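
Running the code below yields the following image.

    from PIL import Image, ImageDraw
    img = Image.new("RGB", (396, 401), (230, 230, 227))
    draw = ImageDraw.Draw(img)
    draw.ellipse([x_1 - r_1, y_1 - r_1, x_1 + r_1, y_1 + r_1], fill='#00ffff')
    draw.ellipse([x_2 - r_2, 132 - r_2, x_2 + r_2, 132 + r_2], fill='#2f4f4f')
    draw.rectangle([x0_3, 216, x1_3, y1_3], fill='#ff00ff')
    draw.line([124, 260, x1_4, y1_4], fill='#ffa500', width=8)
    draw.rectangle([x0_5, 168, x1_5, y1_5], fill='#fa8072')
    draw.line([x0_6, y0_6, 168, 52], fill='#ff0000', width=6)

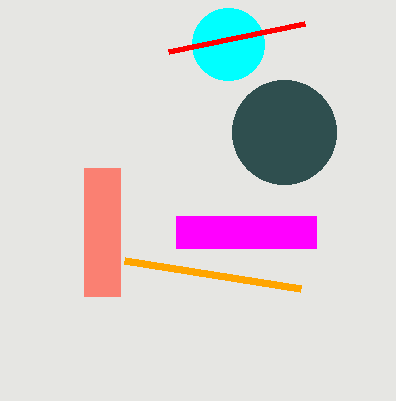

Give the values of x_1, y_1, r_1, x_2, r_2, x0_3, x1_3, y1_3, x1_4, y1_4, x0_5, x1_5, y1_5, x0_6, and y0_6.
x_1 = 228
y_1 = 44
r_1 = 36
x_2 = 284
r_2 = 52
x0_3 = 176
x1_3 = 316
y1_3 = 248
x1_4 = 300
y1_4 = 288
x0_5 = 84
x1_5 = 120
y1_5 = 296
x0_6 = 304
y0_6 = 24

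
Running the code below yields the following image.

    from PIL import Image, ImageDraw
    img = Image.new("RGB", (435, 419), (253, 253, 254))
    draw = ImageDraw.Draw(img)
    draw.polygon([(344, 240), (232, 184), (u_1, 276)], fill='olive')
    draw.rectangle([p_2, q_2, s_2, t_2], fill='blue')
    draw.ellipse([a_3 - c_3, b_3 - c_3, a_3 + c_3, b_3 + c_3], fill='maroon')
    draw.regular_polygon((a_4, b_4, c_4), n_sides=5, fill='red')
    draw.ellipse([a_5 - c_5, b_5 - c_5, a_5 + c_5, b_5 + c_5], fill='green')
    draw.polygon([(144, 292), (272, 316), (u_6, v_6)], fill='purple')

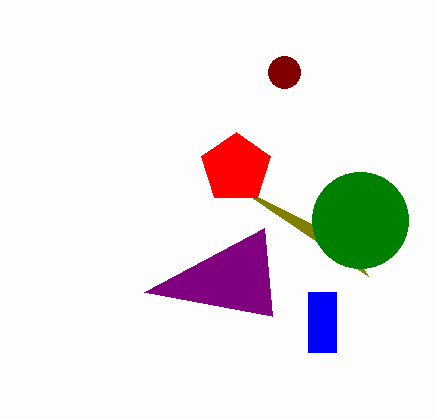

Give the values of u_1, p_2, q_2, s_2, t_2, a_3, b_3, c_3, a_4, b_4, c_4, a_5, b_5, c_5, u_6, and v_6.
u_1 = 368
p_2 = 308
q_2 = 292
s_2 = 336
t_2 = 352
a_3 = 284
b_3 = 72
c_3 = 16
a_4 = 236
b_4 = 168
c_4 = 36
a_5 = 360
b_5 = 220
c_5 = 48
u_6 = 264
v_6 = 228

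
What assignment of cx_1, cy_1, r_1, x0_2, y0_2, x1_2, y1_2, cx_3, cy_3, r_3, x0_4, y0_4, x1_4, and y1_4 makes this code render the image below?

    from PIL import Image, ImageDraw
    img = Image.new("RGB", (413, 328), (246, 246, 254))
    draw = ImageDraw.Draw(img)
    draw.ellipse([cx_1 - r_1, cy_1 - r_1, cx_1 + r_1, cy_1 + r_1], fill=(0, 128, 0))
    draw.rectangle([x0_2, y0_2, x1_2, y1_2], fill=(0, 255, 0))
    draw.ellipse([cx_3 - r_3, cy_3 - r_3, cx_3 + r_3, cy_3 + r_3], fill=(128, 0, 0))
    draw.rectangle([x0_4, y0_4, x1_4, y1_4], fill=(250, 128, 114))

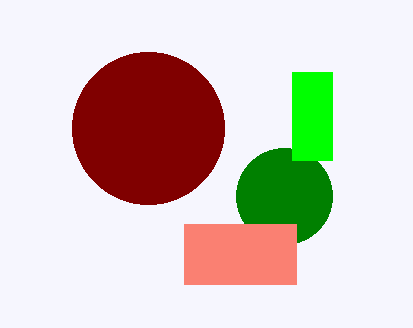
cx_1 = 284
cy_1 = 196
r_1 = 48
x0_2 = 292
y0_2 = 72
x1_2 = 332
y1_2 = 160
cx_3 = 148
cy_3 = 128
r_3 = 76
x0_4 = 184
y0_4 = 224
x1_4 = 296
y1_4 = 284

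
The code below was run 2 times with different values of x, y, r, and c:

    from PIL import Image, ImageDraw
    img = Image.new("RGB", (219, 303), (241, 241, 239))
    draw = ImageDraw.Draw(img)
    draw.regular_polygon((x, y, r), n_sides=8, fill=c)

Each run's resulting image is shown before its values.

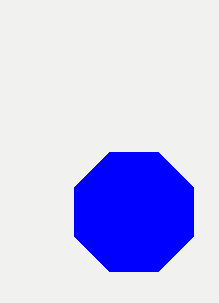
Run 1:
x = 134; y = 212; r = 64; c = 'blue'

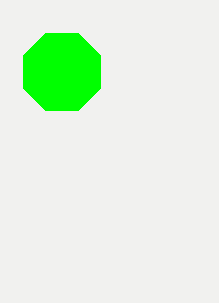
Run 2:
x = 62, y = 72, r = 42, c = 'lime'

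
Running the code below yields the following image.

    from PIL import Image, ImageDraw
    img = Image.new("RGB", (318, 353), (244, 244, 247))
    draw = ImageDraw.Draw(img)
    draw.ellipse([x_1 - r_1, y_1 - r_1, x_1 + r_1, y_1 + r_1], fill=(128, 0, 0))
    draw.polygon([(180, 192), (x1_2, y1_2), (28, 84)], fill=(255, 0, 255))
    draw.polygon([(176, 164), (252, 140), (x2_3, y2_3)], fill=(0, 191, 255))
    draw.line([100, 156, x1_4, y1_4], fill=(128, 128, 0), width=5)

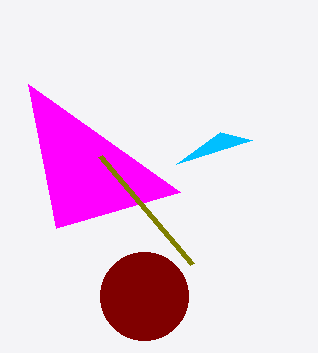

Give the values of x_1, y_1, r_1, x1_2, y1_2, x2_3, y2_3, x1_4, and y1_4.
x_1 = 144, y_1 = 296, r_1 = 44, x1_2 = 56, y1_2 = 228, x2_3 = 220, y2_3 = 132, x1_4 = 192, y1_4 = 264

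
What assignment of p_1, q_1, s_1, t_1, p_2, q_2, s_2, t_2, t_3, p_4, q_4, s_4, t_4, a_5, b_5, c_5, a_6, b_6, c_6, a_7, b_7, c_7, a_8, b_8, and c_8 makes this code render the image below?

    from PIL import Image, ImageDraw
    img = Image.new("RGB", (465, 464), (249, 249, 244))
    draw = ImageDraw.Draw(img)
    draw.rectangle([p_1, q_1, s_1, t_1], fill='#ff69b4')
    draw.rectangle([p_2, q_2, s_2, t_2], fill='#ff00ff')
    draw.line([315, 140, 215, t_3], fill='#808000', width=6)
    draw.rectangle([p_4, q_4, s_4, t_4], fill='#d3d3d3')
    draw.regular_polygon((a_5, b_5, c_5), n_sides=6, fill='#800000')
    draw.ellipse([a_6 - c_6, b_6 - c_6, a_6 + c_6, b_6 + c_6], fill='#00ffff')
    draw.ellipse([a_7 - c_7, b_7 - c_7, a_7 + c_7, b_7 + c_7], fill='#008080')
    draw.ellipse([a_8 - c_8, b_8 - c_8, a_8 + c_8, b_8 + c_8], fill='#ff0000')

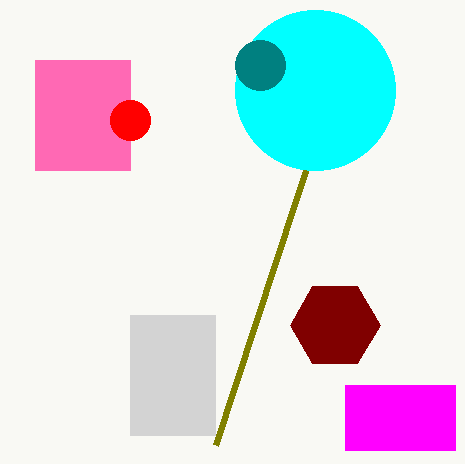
p_1 = 35; q_1 = 60; s_1 = 130; t_1 = 170; p_2 = 345; q_2 = 385; s_2 = 455; t_2 = 450; t_3 = 445; p_4 = 130; q_4 = 315; s_4 = 215; t_4 = 435; a_5 = 335; b_5 = 325; c_5 = 45; a_6 = 315; b_6 = 90; c_6 = 80; a_7 = 260; b_7 = 65; c_7 = 25; a_8 = 130; b_8 = 120; c_8 = 20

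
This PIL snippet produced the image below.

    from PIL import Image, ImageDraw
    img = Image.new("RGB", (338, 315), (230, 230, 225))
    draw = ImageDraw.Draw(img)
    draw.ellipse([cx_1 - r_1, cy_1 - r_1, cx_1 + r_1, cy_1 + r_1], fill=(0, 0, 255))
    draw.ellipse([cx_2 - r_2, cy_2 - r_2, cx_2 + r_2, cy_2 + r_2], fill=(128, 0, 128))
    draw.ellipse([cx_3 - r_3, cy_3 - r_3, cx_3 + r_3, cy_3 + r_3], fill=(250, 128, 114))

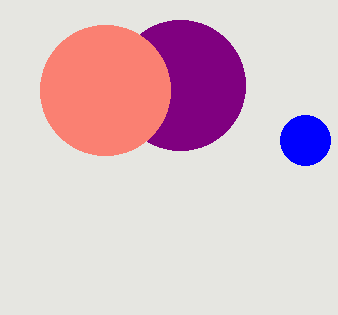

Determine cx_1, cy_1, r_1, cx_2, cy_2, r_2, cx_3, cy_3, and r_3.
cx_1 = 305
cy_1 = 140
r_1 = 25
cx_2 = 180
cy_2 = 85
r_2 = 65
cx_3 = 105
cy_3 = 90
r_3 = 65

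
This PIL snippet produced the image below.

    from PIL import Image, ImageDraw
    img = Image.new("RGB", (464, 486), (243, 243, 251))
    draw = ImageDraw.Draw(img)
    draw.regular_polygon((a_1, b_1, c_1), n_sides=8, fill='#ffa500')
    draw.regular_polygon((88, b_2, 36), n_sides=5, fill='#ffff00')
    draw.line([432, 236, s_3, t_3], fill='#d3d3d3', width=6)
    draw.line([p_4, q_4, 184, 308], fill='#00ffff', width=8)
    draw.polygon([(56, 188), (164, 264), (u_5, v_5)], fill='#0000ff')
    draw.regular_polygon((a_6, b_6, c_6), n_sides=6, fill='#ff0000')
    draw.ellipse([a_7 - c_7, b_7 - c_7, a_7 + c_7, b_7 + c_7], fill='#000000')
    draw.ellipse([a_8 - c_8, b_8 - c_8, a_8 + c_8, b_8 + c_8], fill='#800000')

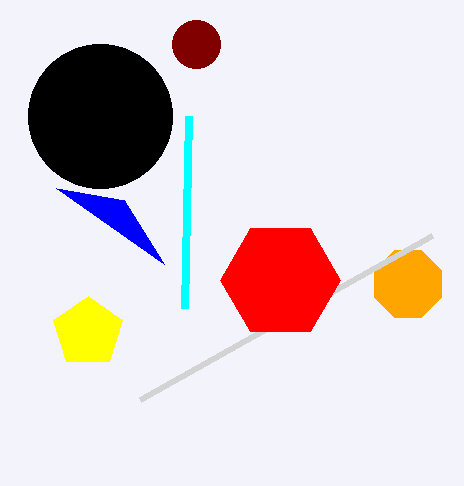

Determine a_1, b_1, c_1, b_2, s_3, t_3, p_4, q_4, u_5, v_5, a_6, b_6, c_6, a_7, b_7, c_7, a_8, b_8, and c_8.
a_1 = 408; b_1 = 284; c_1 = 36; b_2 = 332; s_3 = 140; t_3 = 400; p_4 = 188; q_4 = 116; u_5 = 124; v_5 = 200; a_6 = 280; b_6 = 280; c_6 = 60; a_7 = 100; b_7 = 116; c_7 = 72; a_8 = 196; b_8 = 44; c_8 = 24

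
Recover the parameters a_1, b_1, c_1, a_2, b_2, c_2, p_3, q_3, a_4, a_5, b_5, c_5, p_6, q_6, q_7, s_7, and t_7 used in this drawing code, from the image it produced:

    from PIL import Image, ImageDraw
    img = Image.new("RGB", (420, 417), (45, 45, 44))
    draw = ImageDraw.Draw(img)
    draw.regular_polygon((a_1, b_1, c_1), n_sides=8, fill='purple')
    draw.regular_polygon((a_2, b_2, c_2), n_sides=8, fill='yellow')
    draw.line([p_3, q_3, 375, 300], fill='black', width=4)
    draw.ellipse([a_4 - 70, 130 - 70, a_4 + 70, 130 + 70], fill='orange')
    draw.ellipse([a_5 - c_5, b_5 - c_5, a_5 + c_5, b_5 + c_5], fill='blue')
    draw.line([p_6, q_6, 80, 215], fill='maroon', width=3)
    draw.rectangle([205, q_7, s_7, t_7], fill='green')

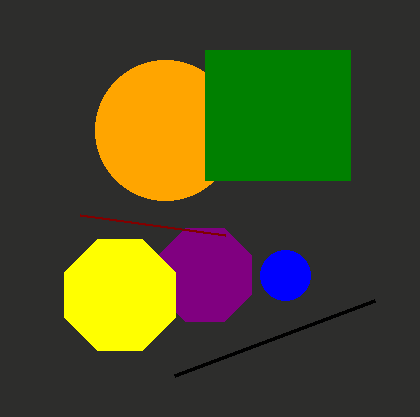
a_1 = 205; b_1 = 275; c_1 = 50; a_2 = 120; b_2 = 295; c_2 = 60; p_3 = 175; q_3 = 375; a_4 = 165; a_5 = 285; b_5 = 275; c_5 = 25; p_6 = 225; q_6 = 235; q_7 = 50; s_7 = 350; t_7 = 180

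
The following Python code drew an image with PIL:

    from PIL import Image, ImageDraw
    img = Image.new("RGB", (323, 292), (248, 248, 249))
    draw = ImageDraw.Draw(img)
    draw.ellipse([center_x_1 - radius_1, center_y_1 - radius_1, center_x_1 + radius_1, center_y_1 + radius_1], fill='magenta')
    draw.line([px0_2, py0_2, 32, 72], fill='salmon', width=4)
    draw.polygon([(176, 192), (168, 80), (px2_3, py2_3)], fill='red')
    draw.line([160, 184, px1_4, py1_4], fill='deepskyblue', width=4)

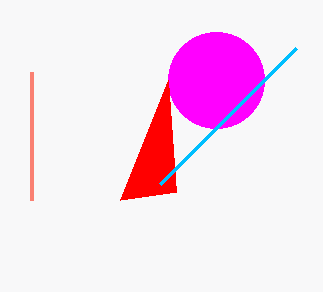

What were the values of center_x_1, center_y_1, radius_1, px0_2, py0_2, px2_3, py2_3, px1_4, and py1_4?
center_x_1 = 216
center_y_1 = 80
radius_1 = 48
px0_2 = 32
py0_2 = 200
px2_3 = 120
py2_3 = 200
px1_4 = 296
py1_4 = 48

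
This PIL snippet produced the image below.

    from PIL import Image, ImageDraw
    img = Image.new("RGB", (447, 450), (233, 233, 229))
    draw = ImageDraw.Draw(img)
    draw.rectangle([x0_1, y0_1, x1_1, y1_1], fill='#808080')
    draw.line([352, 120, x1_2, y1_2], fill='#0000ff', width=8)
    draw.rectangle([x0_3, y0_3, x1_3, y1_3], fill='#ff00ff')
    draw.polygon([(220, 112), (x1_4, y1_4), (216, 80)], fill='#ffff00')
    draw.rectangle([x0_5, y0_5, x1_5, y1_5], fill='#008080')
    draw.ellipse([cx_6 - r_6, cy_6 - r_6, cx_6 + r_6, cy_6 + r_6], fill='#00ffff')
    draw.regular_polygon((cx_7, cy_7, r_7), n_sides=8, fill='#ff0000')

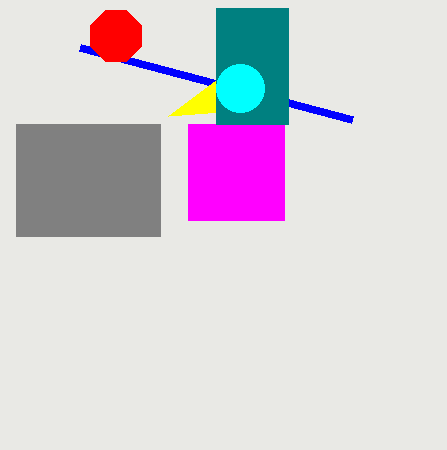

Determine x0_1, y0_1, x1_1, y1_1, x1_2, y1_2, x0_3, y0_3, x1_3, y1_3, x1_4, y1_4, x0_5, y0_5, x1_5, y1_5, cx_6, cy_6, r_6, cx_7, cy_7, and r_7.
x0_1 = 16; y0_1 = 124; x1_1 = 160; y1_1 = 236; x1_2 = 80; y1_2 = 48; x0_3 = 188; y0_3 = 124; x1_3 = 284; y1_3 = 220; x1_4 = 168; y1_4 = 116; x0_5 = 216; y0_5 = 8; x1_5 = 288; y1_5 = 124; cx_6 = 240; cy_6 = 88; r_6 = 24; cx_7 = 116; cy_7 = 36; r_7 = 28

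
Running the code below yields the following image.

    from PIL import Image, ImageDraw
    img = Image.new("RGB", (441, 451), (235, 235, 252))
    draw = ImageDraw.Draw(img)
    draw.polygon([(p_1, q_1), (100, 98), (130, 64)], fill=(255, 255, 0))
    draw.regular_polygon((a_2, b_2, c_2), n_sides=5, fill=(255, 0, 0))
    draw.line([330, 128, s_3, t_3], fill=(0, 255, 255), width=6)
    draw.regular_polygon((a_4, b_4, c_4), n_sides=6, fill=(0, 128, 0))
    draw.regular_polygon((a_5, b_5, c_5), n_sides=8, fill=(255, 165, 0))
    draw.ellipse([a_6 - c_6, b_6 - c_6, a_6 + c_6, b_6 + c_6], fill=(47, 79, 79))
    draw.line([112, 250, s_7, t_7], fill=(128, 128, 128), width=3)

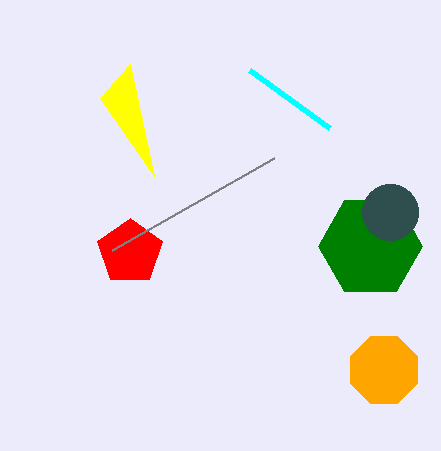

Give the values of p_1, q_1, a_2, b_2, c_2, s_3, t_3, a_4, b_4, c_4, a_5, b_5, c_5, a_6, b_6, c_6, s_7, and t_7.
p_1 = 154, q_1 = 176, a_2 = 130, b_2 = 252, c_2 = 34, s_3 = 250, t_3 = 70, a_4 = 370, b_4 = 246, c_4 = 52, a_5 = 384, b_5 = 370, c_5 = 36, a_6 = 390, b_6 = 212, c_6 = 28, s_7 = 274, t_7 = 158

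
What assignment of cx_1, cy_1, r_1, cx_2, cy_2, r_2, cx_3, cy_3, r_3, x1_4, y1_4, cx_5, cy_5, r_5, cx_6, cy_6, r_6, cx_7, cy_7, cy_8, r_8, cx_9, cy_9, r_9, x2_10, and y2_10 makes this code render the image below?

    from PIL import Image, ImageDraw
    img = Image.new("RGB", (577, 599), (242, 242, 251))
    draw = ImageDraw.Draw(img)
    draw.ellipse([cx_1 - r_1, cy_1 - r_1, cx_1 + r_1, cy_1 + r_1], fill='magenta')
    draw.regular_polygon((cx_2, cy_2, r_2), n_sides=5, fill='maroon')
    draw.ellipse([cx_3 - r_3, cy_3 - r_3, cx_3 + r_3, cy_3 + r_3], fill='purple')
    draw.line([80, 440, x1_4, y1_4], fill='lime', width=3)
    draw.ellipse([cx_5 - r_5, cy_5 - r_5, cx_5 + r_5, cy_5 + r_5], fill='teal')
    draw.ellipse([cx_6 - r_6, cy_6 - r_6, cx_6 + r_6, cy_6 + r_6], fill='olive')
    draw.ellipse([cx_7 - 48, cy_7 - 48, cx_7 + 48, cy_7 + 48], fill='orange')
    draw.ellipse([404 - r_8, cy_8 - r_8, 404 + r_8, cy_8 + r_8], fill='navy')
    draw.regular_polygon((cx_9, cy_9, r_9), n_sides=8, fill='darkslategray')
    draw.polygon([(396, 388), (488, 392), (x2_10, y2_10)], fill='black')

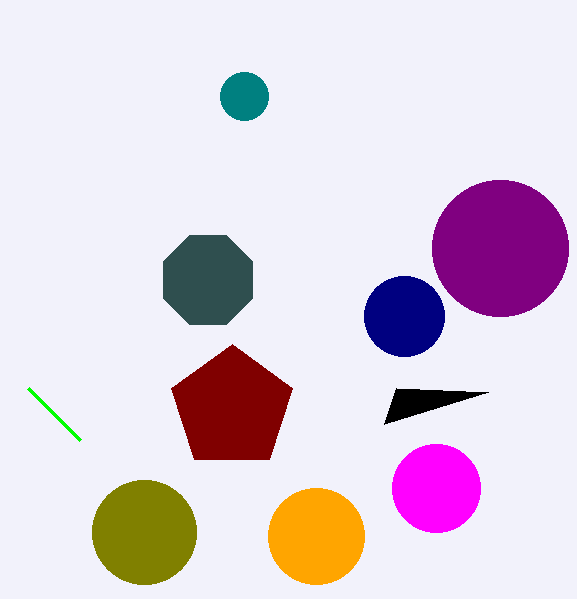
cx_1 = 436; cy_1 = 488; r_1 = 44; cx_2 = 232; cy_2 = 408; r_2 = 64; cx_3 = 500; cy_3 = 248; r_3 = 68; x1_4 = 28; y1_4 = 388; cx_5 = 244; cy_5 = 96; r_5 = 24; cx_6 = 144; cy_6 = 532; r_6 = 52; cx_7 = 316; cy_7 = 536; cy_8 = 316; r_8 = 40; cx_9 = 208; cy_9 = 280; r_9 = 48; x2_10 = 384; y2_10 = 424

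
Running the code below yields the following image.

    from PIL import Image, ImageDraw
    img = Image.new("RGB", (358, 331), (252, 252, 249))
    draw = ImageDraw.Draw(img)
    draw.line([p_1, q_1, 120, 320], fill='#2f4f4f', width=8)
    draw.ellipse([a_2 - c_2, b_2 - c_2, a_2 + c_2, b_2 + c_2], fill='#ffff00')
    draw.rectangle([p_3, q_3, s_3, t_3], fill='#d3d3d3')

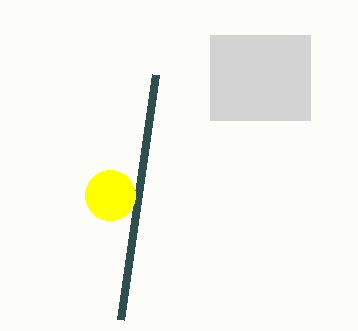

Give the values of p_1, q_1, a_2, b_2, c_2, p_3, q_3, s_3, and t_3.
p_1 = 155
q_1 = 75
a_2 = 110
b_2 = 195
c_2 = 25
p_3 = 210
q_3 = 35
s_3 = 310
t_3 = 120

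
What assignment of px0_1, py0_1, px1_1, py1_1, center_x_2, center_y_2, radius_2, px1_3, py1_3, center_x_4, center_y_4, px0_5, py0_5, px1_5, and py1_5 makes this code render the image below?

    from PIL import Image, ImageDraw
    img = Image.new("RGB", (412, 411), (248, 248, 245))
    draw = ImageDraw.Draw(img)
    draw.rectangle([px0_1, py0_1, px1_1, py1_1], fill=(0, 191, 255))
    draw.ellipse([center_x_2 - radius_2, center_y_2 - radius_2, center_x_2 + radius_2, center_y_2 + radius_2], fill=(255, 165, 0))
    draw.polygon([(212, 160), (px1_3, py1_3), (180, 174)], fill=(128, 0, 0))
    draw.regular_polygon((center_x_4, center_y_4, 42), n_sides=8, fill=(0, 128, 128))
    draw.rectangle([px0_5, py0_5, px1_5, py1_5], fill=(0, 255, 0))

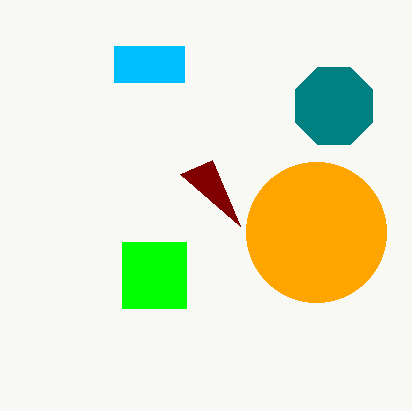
px0_1 = 114, py0_1 = 46, px1_1 = 184, py1_1 = 82, center_x_2 = 316, center_y_2 = 232, radius_2 = 70, px1_3 = 240, py1_3 = 226, center_x_4 = 334, center_y_4 = 106, px0_5 = 122, py0_5 = 242, px1_5 = 186, py1_5 = 308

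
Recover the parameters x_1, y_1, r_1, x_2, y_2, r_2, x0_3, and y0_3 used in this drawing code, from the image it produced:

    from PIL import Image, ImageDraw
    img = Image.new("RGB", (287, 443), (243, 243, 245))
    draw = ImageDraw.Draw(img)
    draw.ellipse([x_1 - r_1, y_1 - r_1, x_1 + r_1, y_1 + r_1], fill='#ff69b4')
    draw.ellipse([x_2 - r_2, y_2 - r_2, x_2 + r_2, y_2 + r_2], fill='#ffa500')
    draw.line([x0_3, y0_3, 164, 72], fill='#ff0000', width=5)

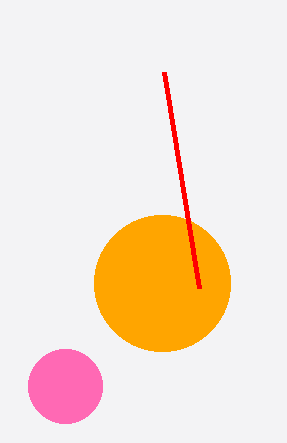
x_1 = 65
y_1 = 386
r_1 = 37
x_2 = 162
y_2 = 283
r_2 = 68
x0_3 = 199
y0_3 = 288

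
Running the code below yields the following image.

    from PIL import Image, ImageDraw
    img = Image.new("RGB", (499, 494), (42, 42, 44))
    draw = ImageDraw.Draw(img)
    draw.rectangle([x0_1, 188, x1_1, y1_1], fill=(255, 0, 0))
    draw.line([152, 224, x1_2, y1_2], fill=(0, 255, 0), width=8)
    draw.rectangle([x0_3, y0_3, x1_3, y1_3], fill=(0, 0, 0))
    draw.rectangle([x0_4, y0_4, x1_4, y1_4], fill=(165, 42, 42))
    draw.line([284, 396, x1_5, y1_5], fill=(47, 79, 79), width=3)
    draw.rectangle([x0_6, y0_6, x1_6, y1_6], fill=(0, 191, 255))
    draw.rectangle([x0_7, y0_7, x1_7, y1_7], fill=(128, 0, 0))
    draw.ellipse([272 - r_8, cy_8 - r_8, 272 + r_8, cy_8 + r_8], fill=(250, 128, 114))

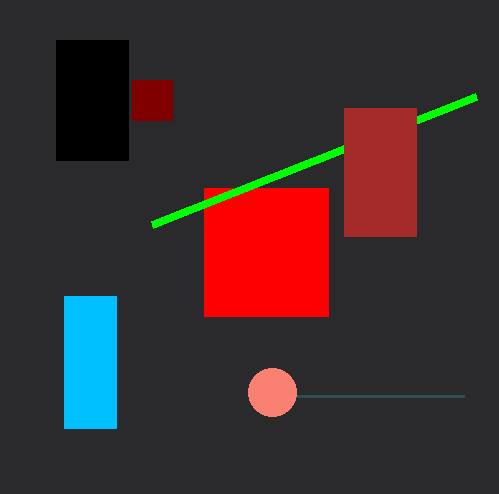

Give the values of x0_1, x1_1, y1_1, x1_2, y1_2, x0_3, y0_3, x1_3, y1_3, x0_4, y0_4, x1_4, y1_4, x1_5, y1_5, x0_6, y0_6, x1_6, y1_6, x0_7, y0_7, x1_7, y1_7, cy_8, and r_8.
x0_1 = 204; x1_1 = 328; y1_1 = 316; x1_2 = 476; y1_2 = 96; x0_3 = 56; y0_3 = 40; x1_3 = 128; y1_3 = 160; x0_4 = 344; y0_4 = 108; x1_4 = 416; y1_4 = 236; x1_5 = 464; y1_5 = 396; x0_6 = 64; y0_6 = 296; x1_6 = 116; y1_6 = 428; x0_7 = 132; y0_7 = 80; x1_7 = 172; y1_7 = 120; cy_8 = 392; r_8 = 24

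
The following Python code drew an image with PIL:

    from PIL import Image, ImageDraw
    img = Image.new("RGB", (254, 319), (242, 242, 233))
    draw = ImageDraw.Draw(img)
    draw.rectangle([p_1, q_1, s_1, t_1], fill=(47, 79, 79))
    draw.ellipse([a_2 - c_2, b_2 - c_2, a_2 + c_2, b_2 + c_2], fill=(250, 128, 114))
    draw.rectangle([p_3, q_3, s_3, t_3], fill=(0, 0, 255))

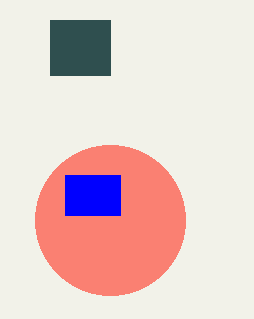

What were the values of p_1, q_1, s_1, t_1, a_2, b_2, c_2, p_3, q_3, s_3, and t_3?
p_1 = 50; q_1 = 20; s_1 = 110; t_1 = 75; a_2 = 110; b_2 = 220; c_2 = 75; p_3 = 65; q_3 = 175; s_3 = 120; t_3 = 215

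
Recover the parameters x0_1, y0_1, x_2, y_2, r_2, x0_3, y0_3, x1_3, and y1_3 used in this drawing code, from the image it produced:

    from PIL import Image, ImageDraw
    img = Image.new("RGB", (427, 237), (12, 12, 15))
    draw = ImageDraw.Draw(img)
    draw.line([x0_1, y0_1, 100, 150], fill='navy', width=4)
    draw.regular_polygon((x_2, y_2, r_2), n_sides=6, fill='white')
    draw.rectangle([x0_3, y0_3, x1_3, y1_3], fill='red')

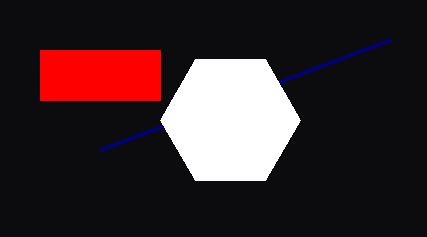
x0_1 = 390; y0_1 = 40; x_2 = 230; y_2 = 120; r_2 = 70; x0_3 = 40; y0_3 = 50; x1_3 = 160; y1_3 = 100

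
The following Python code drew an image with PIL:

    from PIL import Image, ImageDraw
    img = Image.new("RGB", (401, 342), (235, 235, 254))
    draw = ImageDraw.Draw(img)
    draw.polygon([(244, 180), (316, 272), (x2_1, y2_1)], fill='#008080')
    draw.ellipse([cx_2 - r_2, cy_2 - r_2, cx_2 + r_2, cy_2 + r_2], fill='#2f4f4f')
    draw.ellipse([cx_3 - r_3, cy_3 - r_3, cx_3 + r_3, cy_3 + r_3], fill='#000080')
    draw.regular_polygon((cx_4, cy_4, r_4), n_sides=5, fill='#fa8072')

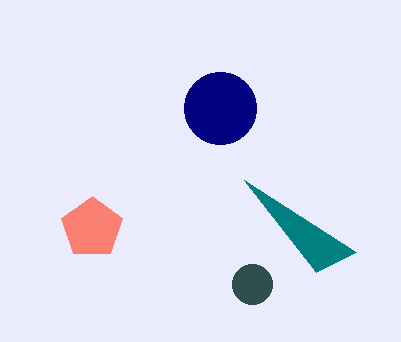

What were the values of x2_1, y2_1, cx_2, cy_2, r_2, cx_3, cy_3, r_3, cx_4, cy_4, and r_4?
x2_1 = 356, y2_1 = 252, cx_2 = 252, cy_2 = 284, r_2 = 20, cx_3 = 220, cy_3 = 108, r_3 = 36, cx_4 = 92, cy_4 = 228, r_4 = 32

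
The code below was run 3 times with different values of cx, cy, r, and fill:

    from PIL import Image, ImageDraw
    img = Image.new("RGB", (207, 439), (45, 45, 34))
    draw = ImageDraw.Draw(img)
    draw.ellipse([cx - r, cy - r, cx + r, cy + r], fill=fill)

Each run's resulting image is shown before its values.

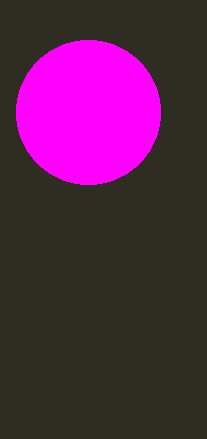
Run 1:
cx = 88; cy = 112; r = 72; fill = 'magenta'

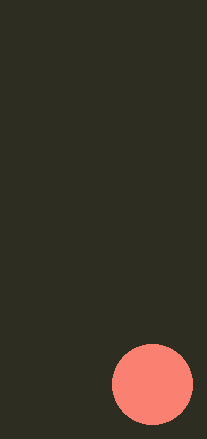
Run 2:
cx = 152; cy = 384; r = 40; fill = 'salmon'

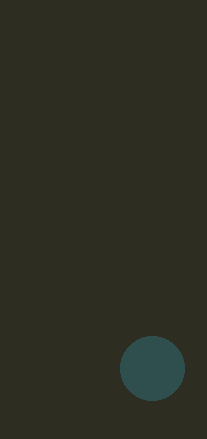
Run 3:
cx = 152; cy = 368; r = 32; fill = 'darkslategray'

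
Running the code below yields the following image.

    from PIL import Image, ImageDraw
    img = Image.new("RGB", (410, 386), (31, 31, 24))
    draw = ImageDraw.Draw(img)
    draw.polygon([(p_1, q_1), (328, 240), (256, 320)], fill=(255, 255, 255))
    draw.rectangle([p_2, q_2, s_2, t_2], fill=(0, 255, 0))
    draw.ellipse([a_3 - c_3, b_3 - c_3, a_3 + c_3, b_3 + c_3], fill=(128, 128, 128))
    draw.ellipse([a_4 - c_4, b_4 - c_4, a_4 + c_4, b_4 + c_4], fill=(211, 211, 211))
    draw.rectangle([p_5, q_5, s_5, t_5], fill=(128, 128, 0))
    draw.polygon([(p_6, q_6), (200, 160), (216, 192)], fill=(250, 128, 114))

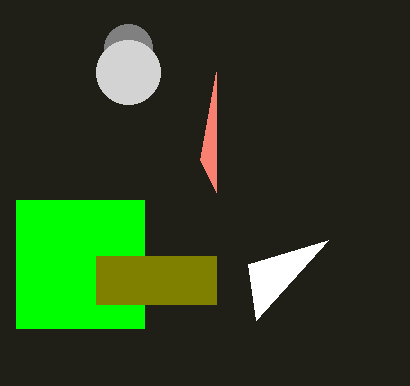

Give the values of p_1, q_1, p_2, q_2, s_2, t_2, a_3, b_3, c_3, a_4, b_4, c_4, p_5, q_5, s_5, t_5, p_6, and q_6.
p_1 = 248, q_1 = 264, p_2 = 16, q_2 = 200, s_2 = 144, t_2 = 328, a_3 = 128, b_3 = 48, c_3 = 24, a_4 = 128, b_4 = 72, c_4 = 32, p_5 = 96, q_5 = 256, s_5 = 216, t_5 = 304, p_6 = 216, q_6 = 72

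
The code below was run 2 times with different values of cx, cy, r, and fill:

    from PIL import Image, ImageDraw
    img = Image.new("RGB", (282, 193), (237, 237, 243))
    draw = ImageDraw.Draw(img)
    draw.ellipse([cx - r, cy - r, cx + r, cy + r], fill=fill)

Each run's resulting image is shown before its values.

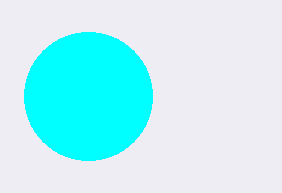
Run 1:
cx = 88
cy = 96
r = 64
fill = 'cyan'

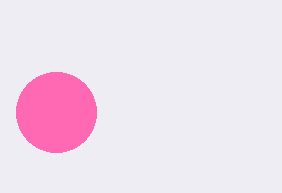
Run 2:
cx = 56; cy = 112; r = 40; fill = 'hotpink'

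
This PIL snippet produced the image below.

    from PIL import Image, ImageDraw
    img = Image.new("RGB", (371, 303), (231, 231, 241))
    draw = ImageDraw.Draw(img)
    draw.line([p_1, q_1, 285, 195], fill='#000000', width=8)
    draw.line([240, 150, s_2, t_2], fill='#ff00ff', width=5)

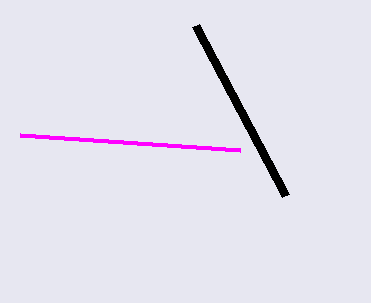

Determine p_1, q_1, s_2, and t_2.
p_1 = 195; q_1 = 25; s_2 = 20; t_2 = 135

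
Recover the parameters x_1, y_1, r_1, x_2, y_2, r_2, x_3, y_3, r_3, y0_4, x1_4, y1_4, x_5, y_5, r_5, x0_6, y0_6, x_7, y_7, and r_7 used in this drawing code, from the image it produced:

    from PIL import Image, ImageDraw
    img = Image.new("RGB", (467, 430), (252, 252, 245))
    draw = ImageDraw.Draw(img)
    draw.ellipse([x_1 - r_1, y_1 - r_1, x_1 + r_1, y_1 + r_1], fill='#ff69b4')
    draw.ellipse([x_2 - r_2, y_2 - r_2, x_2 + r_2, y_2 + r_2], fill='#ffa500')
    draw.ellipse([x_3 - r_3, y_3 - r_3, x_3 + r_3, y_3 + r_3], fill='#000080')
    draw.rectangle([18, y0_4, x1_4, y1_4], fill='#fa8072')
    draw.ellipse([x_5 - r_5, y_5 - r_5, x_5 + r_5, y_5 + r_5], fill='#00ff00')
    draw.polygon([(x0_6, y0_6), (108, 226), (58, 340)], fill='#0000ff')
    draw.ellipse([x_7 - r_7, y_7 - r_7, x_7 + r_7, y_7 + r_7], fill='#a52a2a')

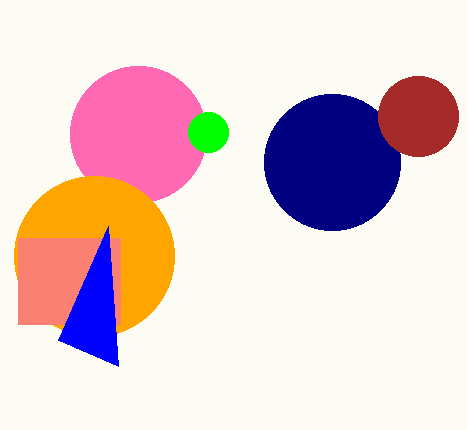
x_1 = 138, y_1 = 134, r_1 = 68, x_2 = 94, y_2 = 256, r_2 = 80, x_3 = 332, y_3 = 162, r_3 = 68, y0_4 = 238, x1_4 = 120, y1_4 = 324, x_5 = 208, y_5 = 132, r_5 = 20, x0_6 = 118, y0_6 = 366, x_7 = 418, y_7 = 116, r_7 = 40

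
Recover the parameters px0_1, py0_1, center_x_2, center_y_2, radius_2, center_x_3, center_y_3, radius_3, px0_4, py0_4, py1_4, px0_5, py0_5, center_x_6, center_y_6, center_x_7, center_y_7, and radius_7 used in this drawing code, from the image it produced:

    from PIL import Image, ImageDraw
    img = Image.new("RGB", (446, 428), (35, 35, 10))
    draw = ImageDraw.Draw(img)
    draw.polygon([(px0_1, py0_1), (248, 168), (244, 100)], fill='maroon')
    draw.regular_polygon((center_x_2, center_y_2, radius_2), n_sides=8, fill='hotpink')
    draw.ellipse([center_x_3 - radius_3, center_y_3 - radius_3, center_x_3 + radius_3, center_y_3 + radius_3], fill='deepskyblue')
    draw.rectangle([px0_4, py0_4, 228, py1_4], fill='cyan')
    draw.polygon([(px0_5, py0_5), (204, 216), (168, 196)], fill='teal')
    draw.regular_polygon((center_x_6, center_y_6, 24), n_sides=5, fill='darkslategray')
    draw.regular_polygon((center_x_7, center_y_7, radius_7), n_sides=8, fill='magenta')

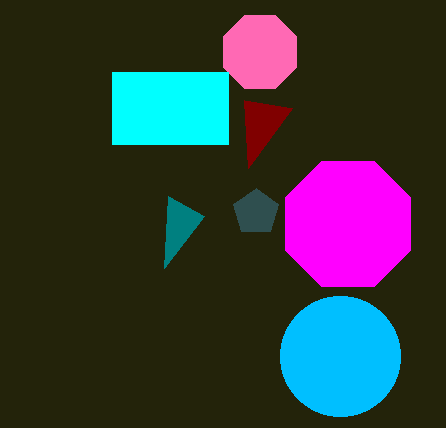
px0_1 = 292
py0_1 = 108
center_x_2 = 260
center_y_2 = 52
radius_2 = 40
center_x_3 = 340
center_y_3 = 356
radius_3 = 60
px0_4 = 112
py0_4 = 72
py1_4 = 144
px0_5 = 164
py0_5 = 268
center_x_6 = 256
center_y_6 = 212
center_x_7 = 348
center_y_7 = 224
radius_7 = 68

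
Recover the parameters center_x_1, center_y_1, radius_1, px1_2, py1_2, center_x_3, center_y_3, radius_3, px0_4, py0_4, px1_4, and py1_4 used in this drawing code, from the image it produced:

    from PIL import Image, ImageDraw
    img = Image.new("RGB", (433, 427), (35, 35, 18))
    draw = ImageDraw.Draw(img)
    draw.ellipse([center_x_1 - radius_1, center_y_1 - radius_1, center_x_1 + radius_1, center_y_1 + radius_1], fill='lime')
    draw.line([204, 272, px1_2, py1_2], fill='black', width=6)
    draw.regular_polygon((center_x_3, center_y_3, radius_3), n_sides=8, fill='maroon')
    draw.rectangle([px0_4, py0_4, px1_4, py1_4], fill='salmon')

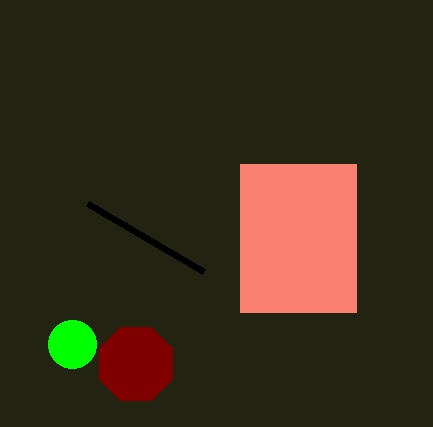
center_x_1 = 72
center_y_1 = 344
radius_1 = 24
px1_2 = 88
py1_2 = 204
center_x_3 = 136
center_y_3 = 364
radius_3 = 40
px0_4 = 240
py0_4 = 164
px1_4 = 356
py1_4 = 312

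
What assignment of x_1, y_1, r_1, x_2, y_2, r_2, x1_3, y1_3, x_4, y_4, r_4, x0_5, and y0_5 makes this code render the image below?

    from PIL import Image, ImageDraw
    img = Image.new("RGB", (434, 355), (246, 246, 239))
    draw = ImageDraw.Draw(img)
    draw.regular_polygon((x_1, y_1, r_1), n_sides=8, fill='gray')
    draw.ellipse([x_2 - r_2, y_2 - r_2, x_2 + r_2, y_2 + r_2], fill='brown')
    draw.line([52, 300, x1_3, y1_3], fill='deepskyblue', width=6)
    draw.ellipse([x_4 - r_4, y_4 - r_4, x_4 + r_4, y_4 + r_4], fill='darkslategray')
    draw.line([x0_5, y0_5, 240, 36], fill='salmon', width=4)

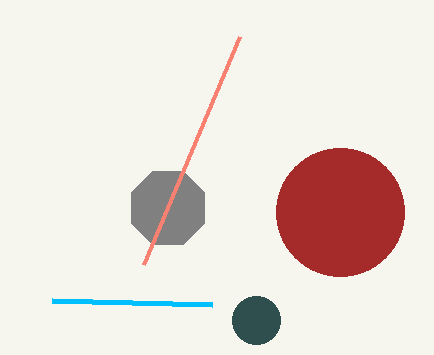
x_1 = 168, y_1 = 208, r_1 = 40, x_2 = 340, y_2 = 212, r_2 = 64, x1_3 = 212, y1_3 = 304, x_4 = 256, y_4 = 320, r_4 = 24, x0_5 = 144, y0_5 = 264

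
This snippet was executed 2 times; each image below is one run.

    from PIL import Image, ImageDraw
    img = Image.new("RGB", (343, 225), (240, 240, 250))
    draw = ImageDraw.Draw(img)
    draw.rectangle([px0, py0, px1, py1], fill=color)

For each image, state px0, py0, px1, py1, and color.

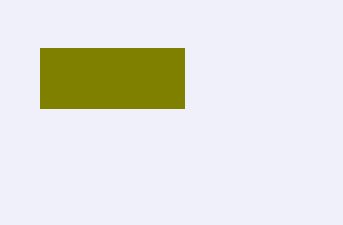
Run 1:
px0 = 40
py0 = 48
px1 = 184
py1 = 108
color = 'olive'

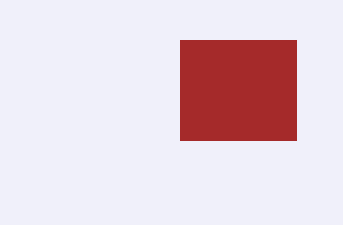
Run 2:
px0 = 180, py0 = 40, px1 = 296, py1 = 140, color = 'brown'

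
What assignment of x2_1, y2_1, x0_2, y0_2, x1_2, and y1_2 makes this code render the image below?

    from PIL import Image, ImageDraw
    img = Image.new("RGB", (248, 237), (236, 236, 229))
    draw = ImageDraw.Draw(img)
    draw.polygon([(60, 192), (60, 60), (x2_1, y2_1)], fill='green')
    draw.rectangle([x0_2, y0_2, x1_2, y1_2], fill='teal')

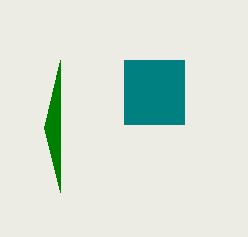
x2_1 = 44, y2_1 = 128, x0_2 = 124, y0_2 = 60, x1_2 = 184, y1_2 = 124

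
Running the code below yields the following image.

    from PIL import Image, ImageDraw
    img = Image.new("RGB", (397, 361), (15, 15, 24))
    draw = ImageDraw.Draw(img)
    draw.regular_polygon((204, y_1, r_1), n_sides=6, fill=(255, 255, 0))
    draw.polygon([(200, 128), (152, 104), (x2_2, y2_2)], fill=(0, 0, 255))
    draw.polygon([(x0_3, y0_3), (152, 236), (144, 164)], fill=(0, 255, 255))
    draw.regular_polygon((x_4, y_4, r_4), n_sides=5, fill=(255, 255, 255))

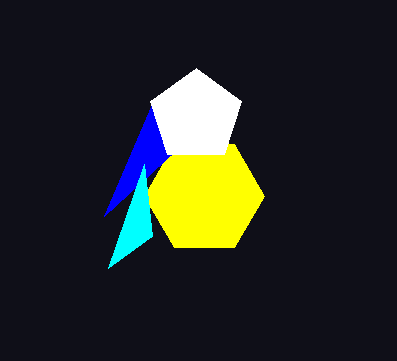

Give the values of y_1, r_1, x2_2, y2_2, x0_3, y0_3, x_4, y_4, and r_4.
y_1 = 196
r_1 = 60
x2_2 = 104
y2_2 = 216
x0_3 = 108
y0_3 = 268
x_4 = 196
y_4 = 116
r_4 = 48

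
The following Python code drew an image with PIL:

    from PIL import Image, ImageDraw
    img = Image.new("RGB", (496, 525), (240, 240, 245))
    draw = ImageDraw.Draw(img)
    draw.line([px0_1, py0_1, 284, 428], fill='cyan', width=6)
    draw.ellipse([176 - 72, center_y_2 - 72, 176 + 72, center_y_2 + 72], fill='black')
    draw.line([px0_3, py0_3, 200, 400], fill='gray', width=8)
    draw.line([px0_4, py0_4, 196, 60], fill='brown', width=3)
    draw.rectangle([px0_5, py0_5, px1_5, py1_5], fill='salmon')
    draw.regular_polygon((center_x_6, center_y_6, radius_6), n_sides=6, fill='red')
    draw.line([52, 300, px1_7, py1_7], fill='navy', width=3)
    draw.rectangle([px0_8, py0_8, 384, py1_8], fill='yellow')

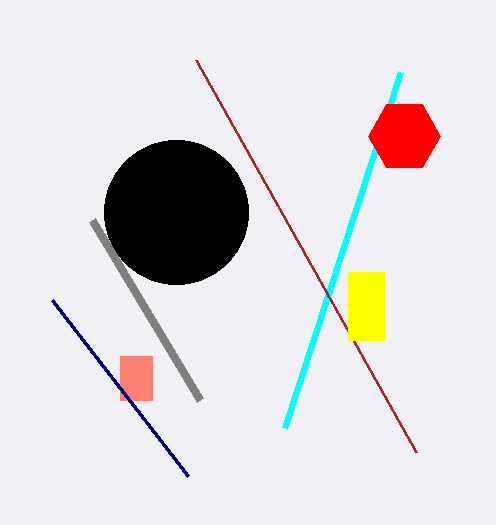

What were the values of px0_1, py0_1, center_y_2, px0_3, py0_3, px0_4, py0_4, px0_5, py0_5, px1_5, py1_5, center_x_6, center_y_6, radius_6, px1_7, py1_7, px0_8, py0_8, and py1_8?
px0_1 = 400; py0_1 = 72; center_y_2 = 212; px0_3 = 92; py0_3 = 220; px0_4 = 416; py0_4 = 452; px0_5 = 120; py0_5 = 356; px1_5 = 152; py1_5 = 400; center_x_6 = 404; center_y_6 = 136; radius_6 = 36; px1_7 = 188; py1_7 = 476; px0_8 = 348; py0_8 = 272; py1_8 = 340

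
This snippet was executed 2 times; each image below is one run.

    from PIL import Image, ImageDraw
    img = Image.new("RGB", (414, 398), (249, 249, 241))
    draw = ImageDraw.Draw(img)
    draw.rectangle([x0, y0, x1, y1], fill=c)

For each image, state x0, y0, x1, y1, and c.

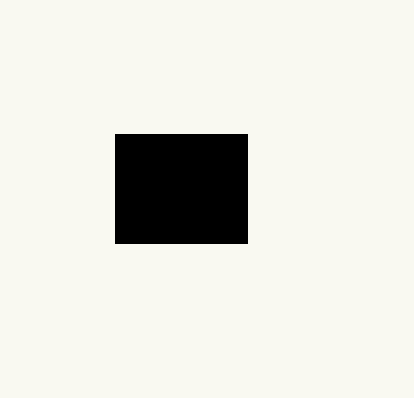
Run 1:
x0 = 115, y0 = 134, x1 = 247, y1 = 243, c = 'black'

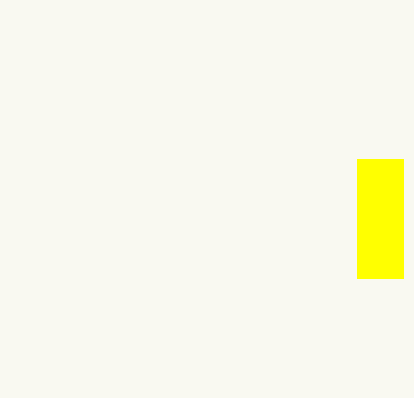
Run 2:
x0 = 357
y0 = 159
x1 = 403
y1 = 278
c = 'yellow'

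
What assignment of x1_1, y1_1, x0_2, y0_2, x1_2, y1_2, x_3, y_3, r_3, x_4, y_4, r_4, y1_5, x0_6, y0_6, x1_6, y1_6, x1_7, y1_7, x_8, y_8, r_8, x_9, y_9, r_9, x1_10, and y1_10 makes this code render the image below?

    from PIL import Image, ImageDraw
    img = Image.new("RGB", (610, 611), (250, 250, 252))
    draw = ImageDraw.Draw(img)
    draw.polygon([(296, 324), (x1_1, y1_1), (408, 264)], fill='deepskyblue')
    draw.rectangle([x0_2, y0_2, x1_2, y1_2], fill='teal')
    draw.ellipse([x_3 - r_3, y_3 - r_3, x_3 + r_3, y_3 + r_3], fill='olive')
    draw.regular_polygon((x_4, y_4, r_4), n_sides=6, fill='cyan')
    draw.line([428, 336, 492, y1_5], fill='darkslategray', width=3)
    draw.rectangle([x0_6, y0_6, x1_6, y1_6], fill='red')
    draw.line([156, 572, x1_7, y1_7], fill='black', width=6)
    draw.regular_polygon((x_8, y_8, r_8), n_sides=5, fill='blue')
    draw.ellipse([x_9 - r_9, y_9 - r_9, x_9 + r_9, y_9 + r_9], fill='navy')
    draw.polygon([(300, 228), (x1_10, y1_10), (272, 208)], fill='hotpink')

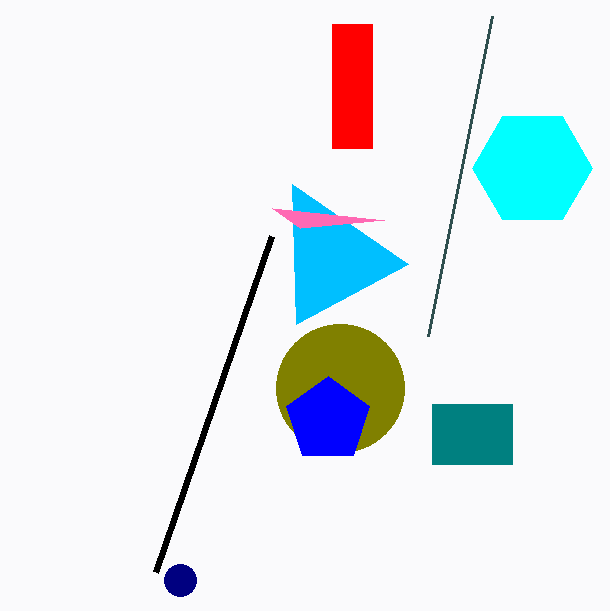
x1_1 = 292
y1_1 = 184
x0_2 = 432
y0_2 = 404
x1_2 = 512
y1_2 = 464
x_3 = 340
y_3 = 388
r_3 = 64
x_4 = 532
y_4 = 168
r_4 = 60
y1_5 = 16
x0_6 = 332
y0_6 = 24
x1_6 = 372
y1_6 = 148
x1_7 = 272
y1_7 = 236
x_8 = 328
y_8 = 420
r_8 = 44
x_9 = 180
y_9 = 580
r_9 = 16
x1_10 = 384
y1_10 = 220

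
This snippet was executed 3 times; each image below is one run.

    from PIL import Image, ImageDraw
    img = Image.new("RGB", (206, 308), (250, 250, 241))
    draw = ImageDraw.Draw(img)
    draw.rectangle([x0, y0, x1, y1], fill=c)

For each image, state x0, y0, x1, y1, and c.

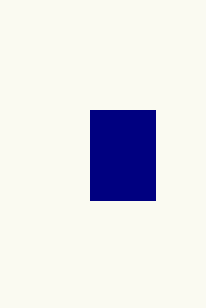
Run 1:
x0 = 90, y0 = 110, x1 = 155, y1 = 200, c = 'navy'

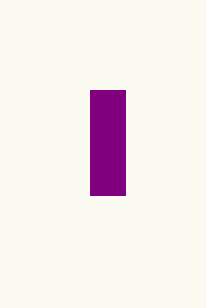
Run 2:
x0 = 90, y0 = 90, x1 = 125, y1 = 195, c = 'purple'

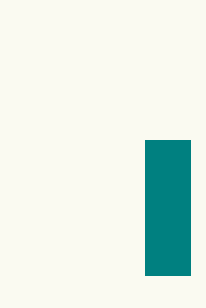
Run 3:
x0 = 145
y0 = 140
x1 = 190
y1 = 275
c = 'teal'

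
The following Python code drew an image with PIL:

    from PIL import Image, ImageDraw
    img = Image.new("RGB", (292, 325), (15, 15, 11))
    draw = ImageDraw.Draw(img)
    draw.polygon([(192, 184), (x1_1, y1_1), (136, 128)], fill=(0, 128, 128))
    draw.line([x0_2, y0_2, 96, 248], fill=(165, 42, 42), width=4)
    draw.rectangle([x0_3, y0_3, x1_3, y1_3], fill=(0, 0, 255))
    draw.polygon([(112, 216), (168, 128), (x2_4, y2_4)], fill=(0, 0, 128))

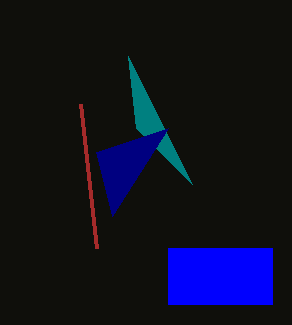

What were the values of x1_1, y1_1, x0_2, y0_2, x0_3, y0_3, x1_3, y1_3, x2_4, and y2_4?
x1_1 = 128
y1_1 = 56
x0_2 = 80
y0_2 = 104
x0_3 = 168
y0_3 = 248
x1_3 = 272
y1_3 = 304
x2_4 = 96
y2_4 = 152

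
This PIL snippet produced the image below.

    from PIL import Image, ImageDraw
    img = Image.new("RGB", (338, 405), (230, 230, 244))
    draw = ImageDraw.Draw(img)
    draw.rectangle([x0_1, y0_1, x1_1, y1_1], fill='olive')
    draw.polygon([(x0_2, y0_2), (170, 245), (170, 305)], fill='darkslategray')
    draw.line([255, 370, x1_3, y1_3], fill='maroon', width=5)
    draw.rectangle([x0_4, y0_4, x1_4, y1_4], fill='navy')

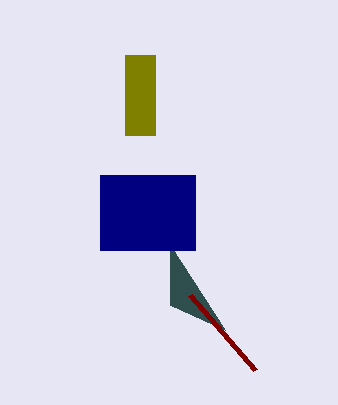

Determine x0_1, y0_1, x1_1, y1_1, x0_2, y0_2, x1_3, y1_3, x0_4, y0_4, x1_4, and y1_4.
x0_1 = 125
y0_1 = 55
x1_1 = 155
y1_1 = 135
x0_2 = 225
y0_2 = 330
x1_3 = 190
y1_3 = 295
x0_4 = 100
y0_4 = 175
x1_4 = 195
y1_4 = 250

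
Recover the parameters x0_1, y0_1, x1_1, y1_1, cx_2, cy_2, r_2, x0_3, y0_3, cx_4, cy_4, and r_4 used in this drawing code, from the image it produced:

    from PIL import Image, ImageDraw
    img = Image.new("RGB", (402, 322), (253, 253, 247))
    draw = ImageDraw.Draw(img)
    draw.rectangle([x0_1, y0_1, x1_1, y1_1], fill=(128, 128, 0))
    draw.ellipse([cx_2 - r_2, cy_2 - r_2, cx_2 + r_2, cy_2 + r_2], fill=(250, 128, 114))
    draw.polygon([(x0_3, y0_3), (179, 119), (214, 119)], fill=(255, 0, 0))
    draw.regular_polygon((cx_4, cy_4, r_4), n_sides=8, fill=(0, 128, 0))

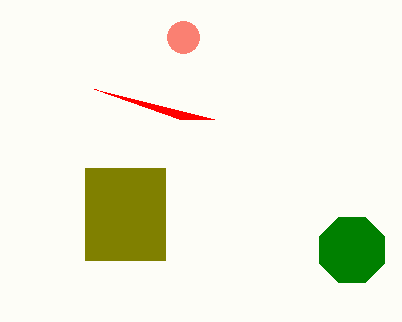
x0_1 = 85
y0_1 = 168
x1_1 = 165
y1_1 = 260
cx_2 = 183
cy_2 = 37
r_2 = 16
x0_3 = 94
y0_3 = 89
cx_4 = 352
cy_4 = 250
r_4 = 35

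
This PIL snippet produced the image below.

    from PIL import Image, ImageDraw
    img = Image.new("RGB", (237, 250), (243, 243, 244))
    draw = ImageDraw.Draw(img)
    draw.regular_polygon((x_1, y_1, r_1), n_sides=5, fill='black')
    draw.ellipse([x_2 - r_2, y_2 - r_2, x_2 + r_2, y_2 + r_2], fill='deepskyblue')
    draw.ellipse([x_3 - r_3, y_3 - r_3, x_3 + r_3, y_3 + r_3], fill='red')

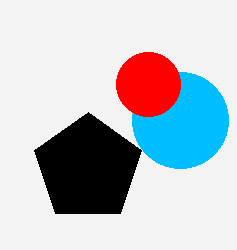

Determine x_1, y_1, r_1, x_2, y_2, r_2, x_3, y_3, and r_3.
x_1 = 88
y_1 = 168
r_1 = 56
x_2 = 180
y_2 = 120
r_2 = 48
x_3 = 148
y_3 = 84
r_3 = 32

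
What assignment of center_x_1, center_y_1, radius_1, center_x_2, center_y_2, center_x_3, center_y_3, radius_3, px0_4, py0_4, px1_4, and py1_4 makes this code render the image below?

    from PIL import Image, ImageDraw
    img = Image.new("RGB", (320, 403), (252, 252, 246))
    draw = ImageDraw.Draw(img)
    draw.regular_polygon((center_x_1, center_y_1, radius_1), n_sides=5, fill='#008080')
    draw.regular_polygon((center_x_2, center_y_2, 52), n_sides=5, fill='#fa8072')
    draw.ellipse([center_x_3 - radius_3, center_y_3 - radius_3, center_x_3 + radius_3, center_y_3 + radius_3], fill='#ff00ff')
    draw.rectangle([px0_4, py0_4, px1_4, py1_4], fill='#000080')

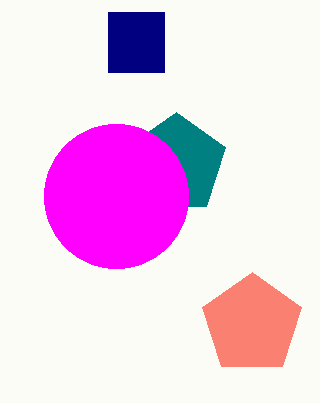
center_x_1 = 176
center_y_1 = 164
radius_1 = 52
center_x_2 = 252
center_y_2 = 324
center_x_3 = 116
center_y_3 = 196
radius_3 = 72
px0_4 = 108
py0_4 = 12
px1_4 = 164
py1_4 = 72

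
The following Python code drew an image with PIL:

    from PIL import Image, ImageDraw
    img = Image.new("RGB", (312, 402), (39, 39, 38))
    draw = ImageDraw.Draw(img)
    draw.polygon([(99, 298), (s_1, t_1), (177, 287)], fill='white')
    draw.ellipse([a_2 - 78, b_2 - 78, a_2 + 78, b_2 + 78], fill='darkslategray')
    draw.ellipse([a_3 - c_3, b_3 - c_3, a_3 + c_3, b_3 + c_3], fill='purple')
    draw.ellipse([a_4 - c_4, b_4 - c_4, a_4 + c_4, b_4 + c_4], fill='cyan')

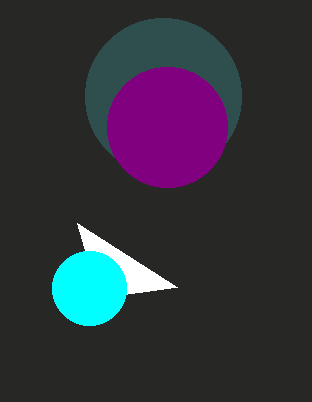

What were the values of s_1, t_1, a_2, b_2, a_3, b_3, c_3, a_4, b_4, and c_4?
s_1 = 77
t_1 = 223
a_2 = 163
b_2 = 96
a_3 = 167
b_3 = 127
c_3 = 60
a_4 = 89
b_4 = 288
c_4 = 37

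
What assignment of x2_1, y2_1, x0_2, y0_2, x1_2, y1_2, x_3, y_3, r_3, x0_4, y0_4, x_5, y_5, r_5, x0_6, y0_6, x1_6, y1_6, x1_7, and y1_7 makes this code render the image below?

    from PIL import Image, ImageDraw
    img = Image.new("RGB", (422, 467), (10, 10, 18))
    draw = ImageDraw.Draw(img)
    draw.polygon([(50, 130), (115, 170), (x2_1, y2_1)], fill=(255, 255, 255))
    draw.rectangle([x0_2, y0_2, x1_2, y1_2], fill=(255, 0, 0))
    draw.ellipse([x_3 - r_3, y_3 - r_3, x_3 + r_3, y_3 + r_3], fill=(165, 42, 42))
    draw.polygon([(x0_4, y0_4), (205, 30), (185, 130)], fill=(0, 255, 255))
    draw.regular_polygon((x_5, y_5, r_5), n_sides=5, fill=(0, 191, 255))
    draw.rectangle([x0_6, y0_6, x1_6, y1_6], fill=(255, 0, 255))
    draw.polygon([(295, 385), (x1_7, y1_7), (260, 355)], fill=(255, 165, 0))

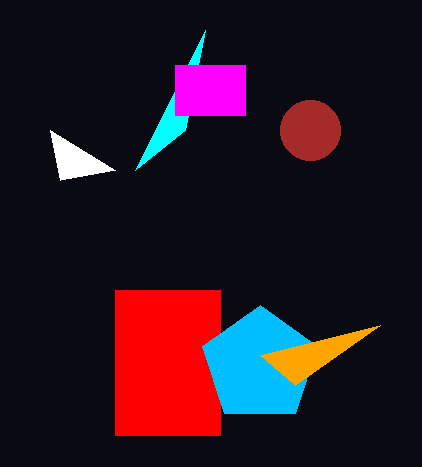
x2_1 = 60
y2_1 = 180
x0_2 = 115
y0_2 = 290
x1_2 = 220
y1_2 = 435
x_3 = 310
y_3 = 130
r_3 = 30
x0_4 = 135
y0_4 = 170
x_5 = 260
y_5 = 365
r_5 = 60
x0_6 = 175
y0_6 = 65
x1_6 = 245
y1_6 = 115
x1_7 = 380
y1_7 = 325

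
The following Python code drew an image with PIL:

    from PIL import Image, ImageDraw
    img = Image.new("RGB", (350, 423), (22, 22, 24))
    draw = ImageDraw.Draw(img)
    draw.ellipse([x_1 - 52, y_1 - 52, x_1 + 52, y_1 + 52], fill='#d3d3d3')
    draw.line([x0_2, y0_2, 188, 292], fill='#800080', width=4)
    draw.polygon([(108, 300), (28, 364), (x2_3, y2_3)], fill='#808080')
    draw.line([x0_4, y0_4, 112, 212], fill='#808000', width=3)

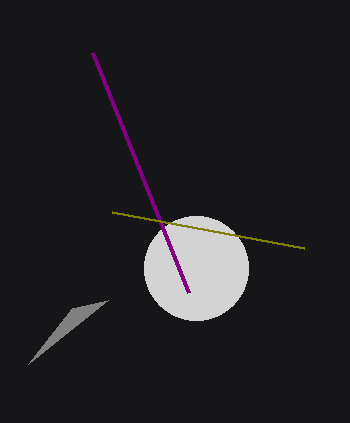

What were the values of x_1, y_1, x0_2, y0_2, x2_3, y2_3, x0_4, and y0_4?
x_1 = 196, y_1 = 268, x0_2 = 92, y0_2 = 52, x2_3 = 72, y2_3 = 308, x0_4 = 304, y0_4 = 248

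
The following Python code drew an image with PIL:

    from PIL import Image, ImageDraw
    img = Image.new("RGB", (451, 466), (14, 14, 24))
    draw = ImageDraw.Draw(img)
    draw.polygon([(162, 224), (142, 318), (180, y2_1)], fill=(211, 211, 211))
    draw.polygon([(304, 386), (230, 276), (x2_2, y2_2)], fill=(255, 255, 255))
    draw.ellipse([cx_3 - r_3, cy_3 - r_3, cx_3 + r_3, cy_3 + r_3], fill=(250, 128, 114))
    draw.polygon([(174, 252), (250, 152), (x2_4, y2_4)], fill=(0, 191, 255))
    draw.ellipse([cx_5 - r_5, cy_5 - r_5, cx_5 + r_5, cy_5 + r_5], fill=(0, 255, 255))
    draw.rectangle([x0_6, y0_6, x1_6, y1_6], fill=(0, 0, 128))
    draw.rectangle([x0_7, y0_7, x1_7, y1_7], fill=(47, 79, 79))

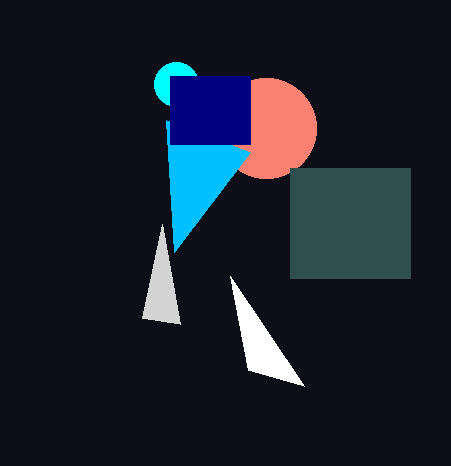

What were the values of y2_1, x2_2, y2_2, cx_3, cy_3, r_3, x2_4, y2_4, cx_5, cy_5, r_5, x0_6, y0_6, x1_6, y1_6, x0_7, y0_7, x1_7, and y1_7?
y2_1 = 324, x2_2 = 248, y2_2 = 370, cx_3 = 266, cy_3 = 128, r_3 = 50, x2_4 = 166, y2_4 = 120, cx_5 = 176, cy_5 = 84, r_5 = 22, x0_6 = 170, y0_6 = 76, x1_6 = 250, y1_6 = 144, x0_7 = 290, y0_7 = 168, x1_7 = 410, y1_7 = 278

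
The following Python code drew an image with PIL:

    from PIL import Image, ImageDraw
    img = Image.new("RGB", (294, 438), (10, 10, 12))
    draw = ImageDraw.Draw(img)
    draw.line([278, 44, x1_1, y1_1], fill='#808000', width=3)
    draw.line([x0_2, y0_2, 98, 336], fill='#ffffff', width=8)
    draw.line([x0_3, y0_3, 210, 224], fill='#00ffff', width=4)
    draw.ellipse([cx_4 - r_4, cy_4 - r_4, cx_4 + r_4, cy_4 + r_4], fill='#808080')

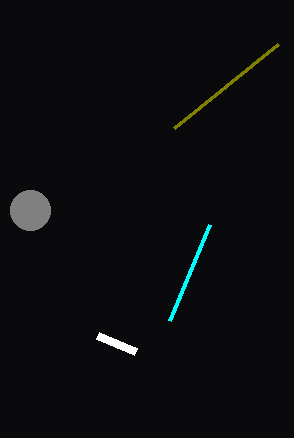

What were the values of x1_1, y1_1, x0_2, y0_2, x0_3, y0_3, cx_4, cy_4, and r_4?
x1_1 = 174
y1_1 = 128
x0_2 = 136
y0_2 = 352
x0_3 = 170
y0_3 = 320
cx_4 = 30
cy_4 = 210
r_4 = 20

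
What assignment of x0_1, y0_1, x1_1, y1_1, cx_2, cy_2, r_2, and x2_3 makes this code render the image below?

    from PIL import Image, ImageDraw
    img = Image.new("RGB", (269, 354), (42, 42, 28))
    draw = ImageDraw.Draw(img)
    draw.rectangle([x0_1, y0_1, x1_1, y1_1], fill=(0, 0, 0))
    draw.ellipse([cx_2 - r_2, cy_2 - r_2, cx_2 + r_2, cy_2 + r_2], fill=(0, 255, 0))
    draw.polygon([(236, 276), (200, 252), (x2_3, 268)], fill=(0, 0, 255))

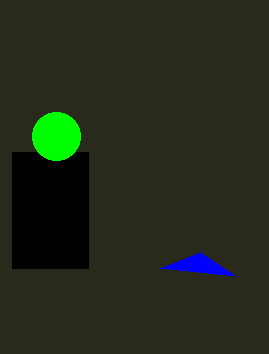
x0_1 = 12, y0_1 = 152, x1_1 = 88, y1_1 = 268, cx_2 = 56, cy_2 = 136, r_2 = 24, x2_3 = 160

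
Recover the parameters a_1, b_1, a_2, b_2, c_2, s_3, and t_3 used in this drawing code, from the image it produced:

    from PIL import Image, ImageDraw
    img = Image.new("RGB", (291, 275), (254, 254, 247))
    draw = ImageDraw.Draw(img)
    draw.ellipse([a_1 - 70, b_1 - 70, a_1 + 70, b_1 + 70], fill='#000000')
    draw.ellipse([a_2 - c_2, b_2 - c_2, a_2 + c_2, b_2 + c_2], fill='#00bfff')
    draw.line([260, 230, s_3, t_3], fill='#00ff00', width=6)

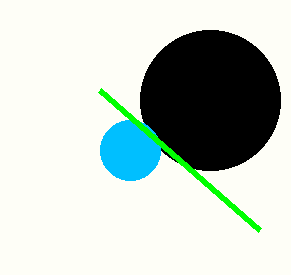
a_1 = 210, b_1 = 100, a_2 = 130, b_2 = 150, c_2 = 30, s_3 = 100, t_3 = 90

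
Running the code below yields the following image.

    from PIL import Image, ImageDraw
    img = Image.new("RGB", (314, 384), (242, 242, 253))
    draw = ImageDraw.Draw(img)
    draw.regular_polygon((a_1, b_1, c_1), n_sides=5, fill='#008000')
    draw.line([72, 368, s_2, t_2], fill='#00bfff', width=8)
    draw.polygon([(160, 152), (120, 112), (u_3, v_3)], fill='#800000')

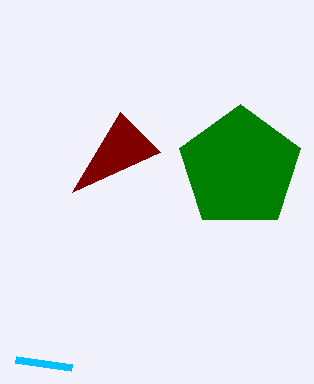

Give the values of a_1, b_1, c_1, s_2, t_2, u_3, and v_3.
a_1 = 240, b_1 = 168, c_1 = 64, s_2 = 16, t_2 = 360, u_3 = 72, v_3 = 192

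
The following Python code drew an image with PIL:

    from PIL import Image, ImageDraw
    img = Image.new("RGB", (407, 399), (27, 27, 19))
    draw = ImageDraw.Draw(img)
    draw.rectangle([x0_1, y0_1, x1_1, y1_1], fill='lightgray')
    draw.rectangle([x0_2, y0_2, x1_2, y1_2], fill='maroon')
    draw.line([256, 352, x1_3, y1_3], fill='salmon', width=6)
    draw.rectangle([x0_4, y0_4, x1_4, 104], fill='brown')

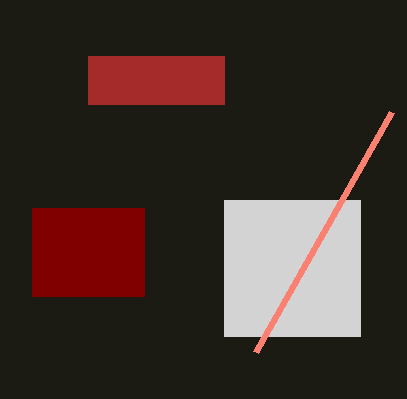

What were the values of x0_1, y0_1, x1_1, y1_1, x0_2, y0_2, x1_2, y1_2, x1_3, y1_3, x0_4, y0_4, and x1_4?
x0_1 = 224, y0_1 = 200, x1_1 = 360, y1_1 = 336, x0_2 = 32, y0_2 = 208, x1_2 = 144, y1_2 = 296, x1_3 = 392, y1_3 = 112, x0_4 = 88, y0_4 = 56, x1_4 = 224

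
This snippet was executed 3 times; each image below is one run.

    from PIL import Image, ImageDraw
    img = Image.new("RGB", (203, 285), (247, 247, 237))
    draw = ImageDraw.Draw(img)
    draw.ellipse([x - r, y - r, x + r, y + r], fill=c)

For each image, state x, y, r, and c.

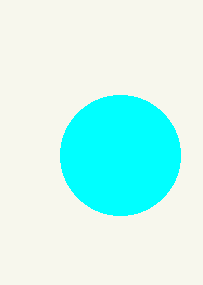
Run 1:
x = 120; y = 155; r = 60; c = 'cyan'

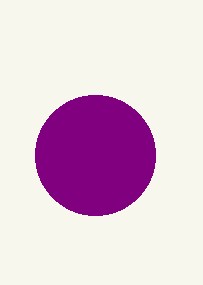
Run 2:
x = 95, y = 155, r = 60, c = 'purple'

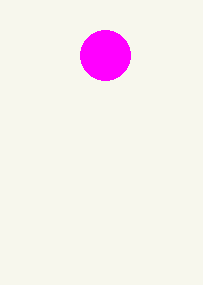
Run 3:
x = 105
y = 55
r = 25
c = 'magenta'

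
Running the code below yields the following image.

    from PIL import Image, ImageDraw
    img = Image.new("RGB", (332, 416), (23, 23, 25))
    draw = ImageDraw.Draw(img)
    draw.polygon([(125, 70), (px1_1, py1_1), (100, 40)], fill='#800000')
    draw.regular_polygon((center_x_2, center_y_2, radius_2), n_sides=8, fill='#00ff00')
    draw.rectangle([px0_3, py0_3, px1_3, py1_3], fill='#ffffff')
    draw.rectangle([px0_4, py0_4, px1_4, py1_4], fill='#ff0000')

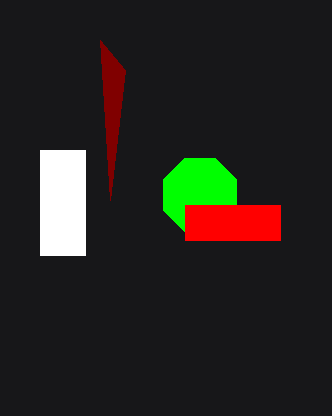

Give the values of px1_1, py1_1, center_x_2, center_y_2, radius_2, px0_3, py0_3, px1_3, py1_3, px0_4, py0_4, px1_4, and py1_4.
px1_1 = 110, py1_1 = 200, center_x_2 = 200, center_y_2 = 195, radius_2 = 40, px0_3 = 40, py0_3 = 150, px1_3 = 85, py1_3 = 255, px0_4 = 185, py0_4 = 205, px1_4 = 280, py1_4 = 240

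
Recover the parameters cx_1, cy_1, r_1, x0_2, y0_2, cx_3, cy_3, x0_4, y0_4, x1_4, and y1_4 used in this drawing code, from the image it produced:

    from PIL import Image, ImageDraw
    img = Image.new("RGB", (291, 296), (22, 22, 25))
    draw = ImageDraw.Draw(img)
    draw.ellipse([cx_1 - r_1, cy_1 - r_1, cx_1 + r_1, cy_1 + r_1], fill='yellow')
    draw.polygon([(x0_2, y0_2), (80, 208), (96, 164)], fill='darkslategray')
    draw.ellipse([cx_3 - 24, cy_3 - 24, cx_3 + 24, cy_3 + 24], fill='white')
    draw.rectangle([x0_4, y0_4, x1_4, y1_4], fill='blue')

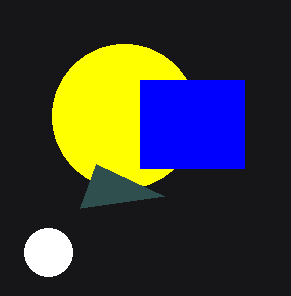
cx_1 = 124, cy_1 = 116, r_1 = 72, x0_2 = 164, y0_2 = 196, cx_3 = 48, cy_3 = 252, x0_4 = 140, y0_4 = 80, x1_4 = 244, y1_4 = 168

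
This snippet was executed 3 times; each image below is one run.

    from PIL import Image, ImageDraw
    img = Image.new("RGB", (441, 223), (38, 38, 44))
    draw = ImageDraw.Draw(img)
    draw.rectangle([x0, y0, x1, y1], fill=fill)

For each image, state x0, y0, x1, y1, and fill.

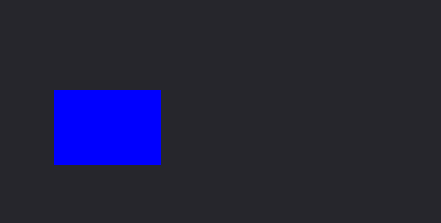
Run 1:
x0 = 54; y0 = 90; x1 = 160; y1 = 164; fill = 'blue'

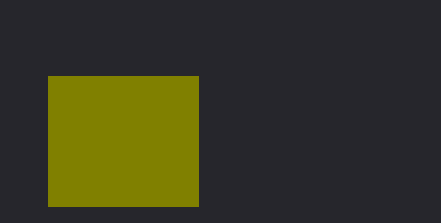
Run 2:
x0 = 48
y0 = 76
x1 = 198
y1 = 206
fill = 'olive'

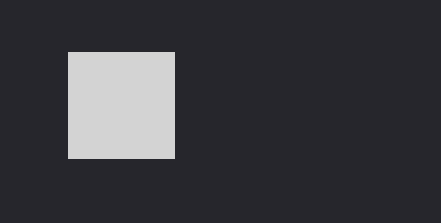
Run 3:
x0 = 68; y0 = 52; x1 = 174; y1 = 158; fill = 'lightgray'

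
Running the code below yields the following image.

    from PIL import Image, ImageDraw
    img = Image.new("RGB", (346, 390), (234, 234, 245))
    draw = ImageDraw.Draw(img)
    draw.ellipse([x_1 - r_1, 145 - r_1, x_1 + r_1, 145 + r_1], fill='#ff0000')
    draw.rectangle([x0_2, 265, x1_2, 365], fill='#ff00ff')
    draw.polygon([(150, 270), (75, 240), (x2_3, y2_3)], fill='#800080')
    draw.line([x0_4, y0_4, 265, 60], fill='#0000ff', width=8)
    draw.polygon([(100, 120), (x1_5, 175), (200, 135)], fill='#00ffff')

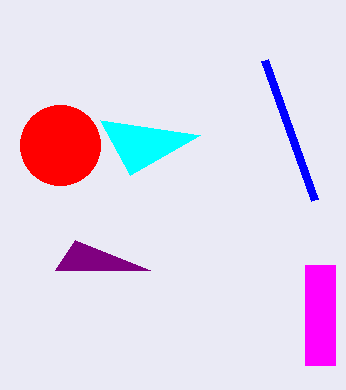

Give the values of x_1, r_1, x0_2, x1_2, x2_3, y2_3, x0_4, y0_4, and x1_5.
x_1 = 60
r_1 = 40
x0_2 = 305
x1_2 = 335
x2_3 = 55
y2_3 = 270
x0_4 = 315
y0_4 = 200
x1_5 = 130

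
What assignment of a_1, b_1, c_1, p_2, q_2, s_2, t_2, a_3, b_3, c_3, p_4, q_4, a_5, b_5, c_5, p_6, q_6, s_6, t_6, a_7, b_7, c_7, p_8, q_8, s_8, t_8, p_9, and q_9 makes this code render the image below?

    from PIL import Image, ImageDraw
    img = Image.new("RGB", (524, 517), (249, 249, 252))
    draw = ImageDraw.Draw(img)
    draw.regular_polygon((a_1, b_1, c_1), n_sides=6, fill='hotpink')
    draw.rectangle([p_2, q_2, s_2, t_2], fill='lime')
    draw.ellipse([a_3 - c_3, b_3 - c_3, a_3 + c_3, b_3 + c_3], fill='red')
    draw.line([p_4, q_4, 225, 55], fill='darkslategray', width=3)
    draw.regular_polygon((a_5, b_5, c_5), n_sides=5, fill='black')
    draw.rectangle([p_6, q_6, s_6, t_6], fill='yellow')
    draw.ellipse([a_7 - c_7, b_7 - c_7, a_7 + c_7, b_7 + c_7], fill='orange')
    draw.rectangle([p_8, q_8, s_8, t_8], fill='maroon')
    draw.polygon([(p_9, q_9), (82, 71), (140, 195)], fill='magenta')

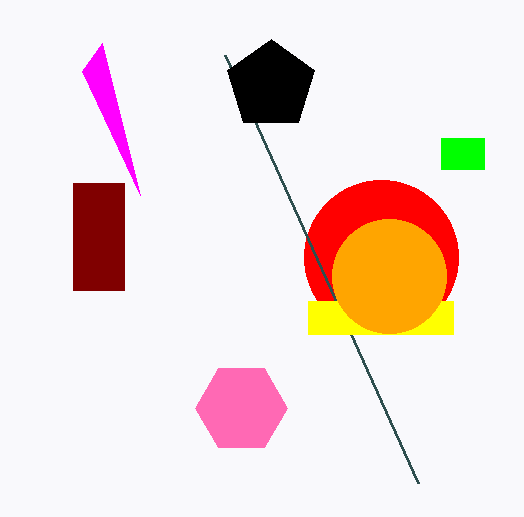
a_1 = 241; b_1 = 408; c_1 = 46; p_2 = 441; q_2 = 138; s_2 = 484; t_2 = 169; a_3 = 381; b_3 = 257; c_3 = 77; p_4 = 418; q_4 = 483; a_5 = 271; b_5 = 85; c_5 = 46; p_6 = 308; q_6 = 301; s_6 = 453; t_6 = 334; a_7 = 389; b_7 = 276; c_7 = 57; p_8 = 73; q_8 = 183; s_8 = 124; t_8 = 290; p_9 = 102; q_9 = 43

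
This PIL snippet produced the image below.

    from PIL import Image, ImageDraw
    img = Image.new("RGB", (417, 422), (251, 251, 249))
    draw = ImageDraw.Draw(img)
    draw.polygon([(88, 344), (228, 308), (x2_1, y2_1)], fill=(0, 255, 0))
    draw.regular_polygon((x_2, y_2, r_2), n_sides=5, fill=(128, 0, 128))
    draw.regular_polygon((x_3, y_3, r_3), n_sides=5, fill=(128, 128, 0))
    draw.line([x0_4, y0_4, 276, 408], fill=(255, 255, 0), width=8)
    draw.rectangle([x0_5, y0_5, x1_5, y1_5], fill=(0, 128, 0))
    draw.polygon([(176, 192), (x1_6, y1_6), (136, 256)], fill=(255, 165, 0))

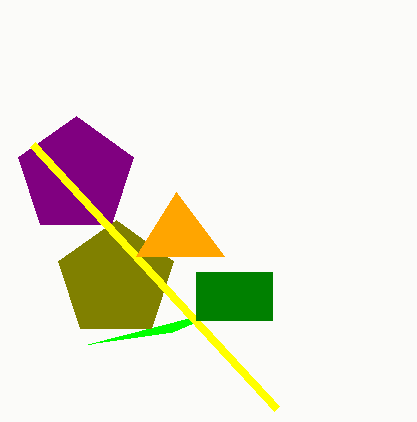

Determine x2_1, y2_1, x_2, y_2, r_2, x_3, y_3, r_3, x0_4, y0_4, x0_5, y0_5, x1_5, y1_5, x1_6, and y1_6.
x2_1 = 172; y2_1 = 332; x_2 = 76; y_2 = 176; r_2 = 60; x_3 = 116; y_3 = 280; r_3 = 60; x0_4 = 32; y0_4 = 144; x0_5 = 196; y0_5 = 272; x1_5 = 272; y1_5 = 320; x1_6 = 224; y1_6 = 256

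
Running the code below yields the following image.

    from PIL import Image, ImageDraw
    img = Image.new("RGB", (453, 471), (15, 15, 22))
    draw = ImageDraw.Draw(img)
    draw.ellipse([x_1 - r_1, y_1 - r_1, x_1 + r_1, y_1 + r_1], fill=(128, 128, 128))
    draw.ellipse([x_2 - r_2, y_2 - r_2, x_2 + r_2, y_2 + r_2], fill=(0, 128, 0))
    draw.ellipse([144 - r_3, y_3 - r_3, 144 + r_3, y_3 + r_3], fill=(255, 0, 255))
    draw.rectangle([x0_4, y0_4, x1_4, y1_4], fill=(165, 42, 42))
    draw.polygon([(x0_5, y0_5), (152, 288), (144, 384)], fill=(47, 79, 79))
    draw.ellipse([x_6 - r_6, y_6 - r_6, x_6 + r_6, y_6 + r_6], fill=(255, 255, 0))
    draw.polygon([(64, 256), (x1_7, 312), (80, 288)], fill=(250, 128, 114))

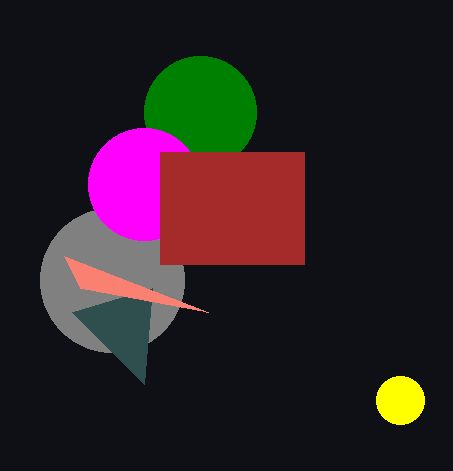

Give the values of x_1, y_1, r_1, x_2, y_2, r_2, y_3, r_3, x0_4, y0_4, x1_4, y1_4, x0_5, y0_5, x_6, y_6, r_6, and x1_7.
x_1 = 112; y_1 = 280; r_1 = 72; x_2 = 200; y_2 = 112; r_2 = 56; y_3 = 184; r_3 = 56; x0_4 = 160; y0_4 = 152; x1_4 = 304; y1_4 = 264; x0_5 = 72; y0_5 = 312; x_6 = 400; y_6 = 400; r_6 = 24; x1_7 = 208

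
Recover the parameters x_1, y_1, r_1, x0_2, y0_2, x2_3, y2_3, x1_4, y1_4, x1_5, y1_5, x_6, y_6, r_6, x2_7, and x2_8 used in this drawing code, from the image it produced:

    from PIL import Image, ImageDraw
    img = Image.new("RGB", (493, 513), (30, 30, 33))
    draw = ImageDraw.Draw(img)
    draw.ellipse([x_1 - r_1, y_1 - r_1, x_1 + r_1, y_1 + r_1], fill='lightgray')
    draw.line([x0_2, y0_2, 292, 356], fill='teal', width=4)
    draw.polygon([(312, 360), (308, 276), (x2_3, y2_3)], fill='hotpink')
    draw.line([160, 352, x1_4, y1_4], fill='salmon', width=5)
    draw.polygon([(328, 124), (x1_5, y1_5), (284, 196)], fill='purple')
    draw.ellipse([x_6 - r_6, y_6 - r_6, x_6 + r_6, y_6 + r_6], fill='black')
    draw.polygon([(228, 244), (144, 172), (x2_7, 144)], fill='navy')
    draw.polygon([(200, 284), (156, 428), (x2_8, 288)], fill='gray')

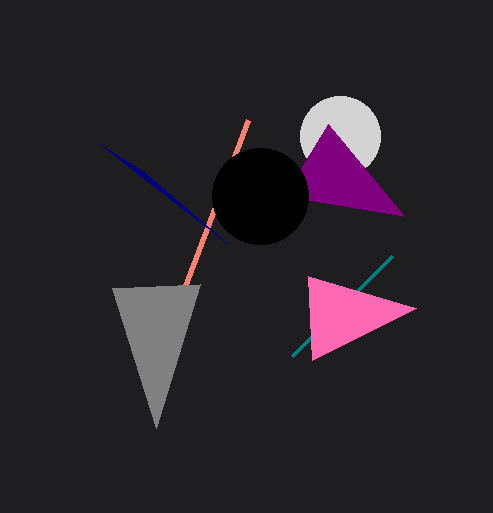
x_1 = 340, y_1 = 136, r_1 = 40, x0_2 = 392, y0_2 = 256, x2_3 = 416, y2_3 = 308, x1_4 = 248, y1_4 = 120, x1_5 = 404, y1_5 = 216, x_6 = 260, y_6 = 196, r_6 = 48, x2_7 = 100, x2_8 = 112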